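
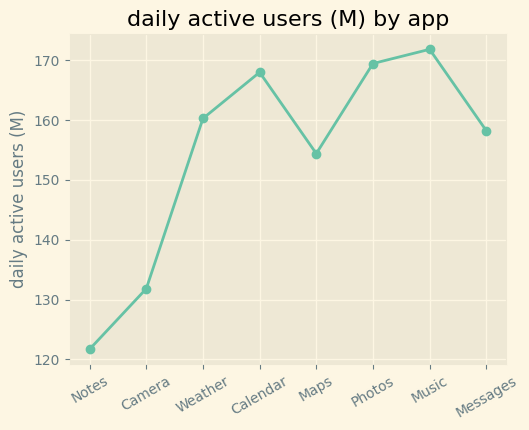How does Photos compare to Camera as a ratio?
≈ 1.31×

Photos ≈ 170, Camera ≈ 130; 170/130 ≈ 1.31.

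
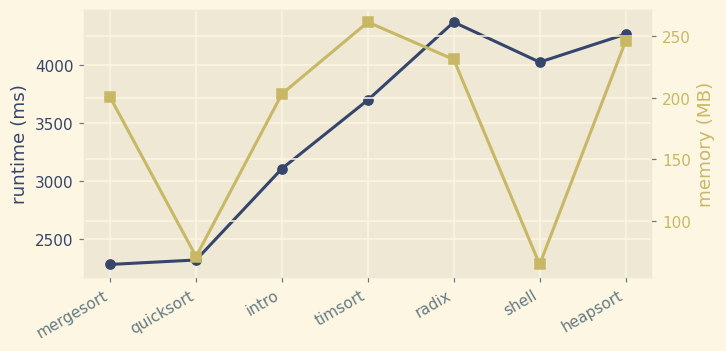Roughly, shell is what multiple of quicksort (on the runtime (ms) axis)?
shell ≈ 4000, quicksort ≈ 2400; 4000/2400 ≈ 1.67.

≈ 1.67×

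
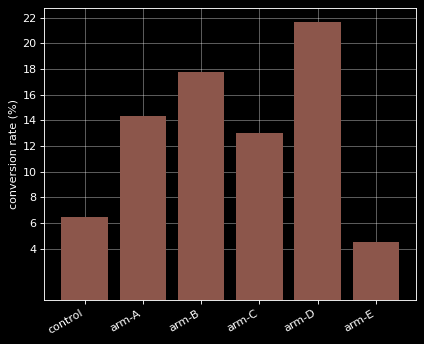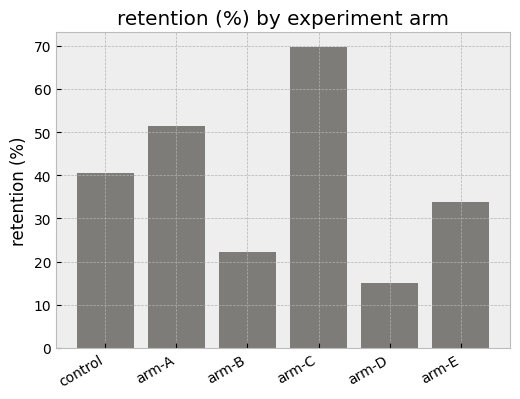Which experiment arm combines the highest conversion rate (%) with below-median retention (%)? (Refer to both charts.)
arm-D

Chart 2 median retention (%) ≈ 40; below-median experiment arms: arm-B, arm-D, arm-E. Among those, arm-D has the highest conversion rate (%) (≈ 22).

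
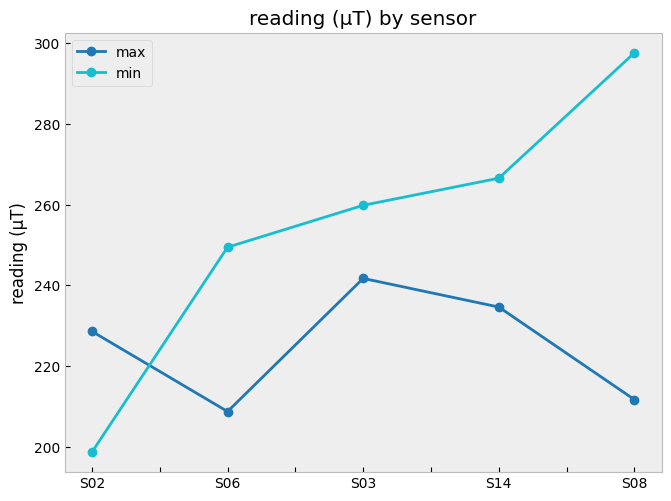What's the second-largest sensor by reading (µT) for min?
S14

Top 3 for min: S08 ≈ 300, S14 ≈ 270, S03 ≈ 260.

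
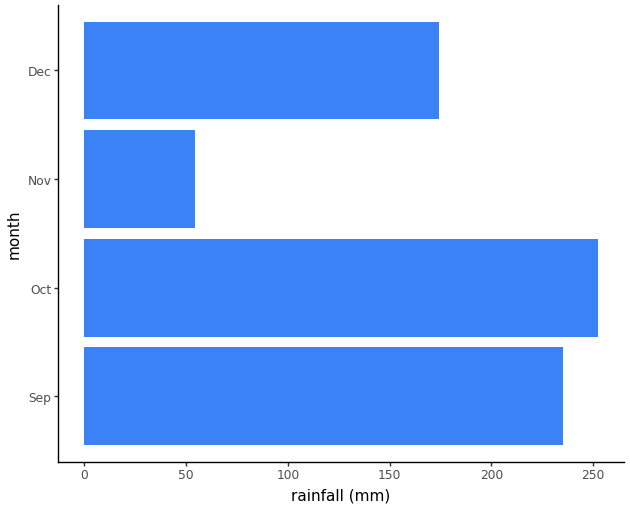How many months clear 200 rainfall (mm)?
2

Above 200: Sep, Oct.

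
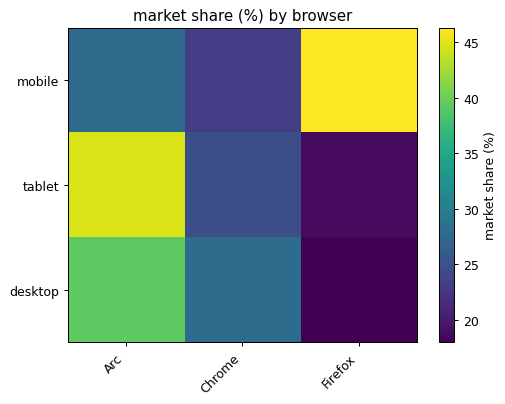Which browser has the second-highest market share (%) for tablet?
Chrome

Top 3 for tablet: Arc ≈ 45, Chrome ≈ 25, Firefox ≈ 20.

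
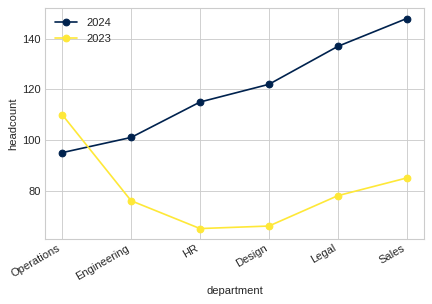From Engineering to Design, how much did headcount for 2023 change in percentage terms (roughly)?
Engineering ≈ 80, Design ≈ 70; (70 − 80) / 80 ≈ -12.5%.

≈ -12.5%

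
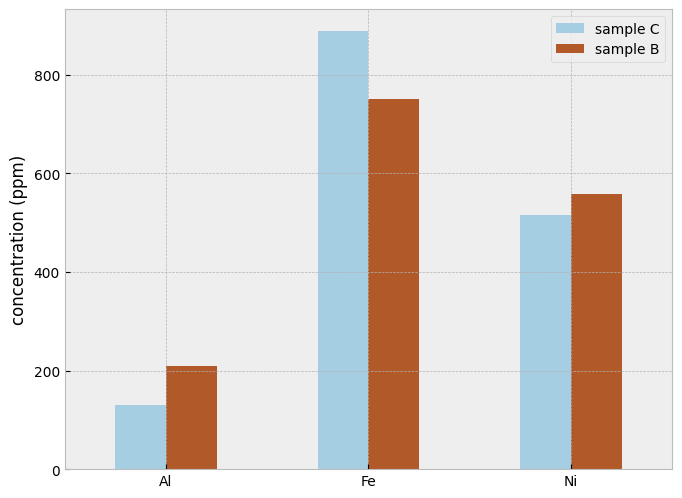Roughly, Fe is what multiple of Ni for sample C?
Fe ≈ 900, Ni ≈ 500; 900/500 ≈ 1.8.

≈ 1.8×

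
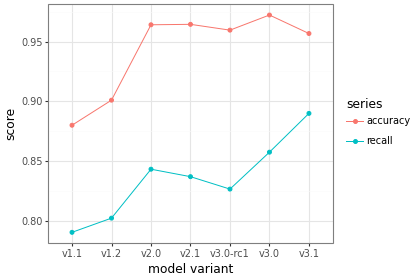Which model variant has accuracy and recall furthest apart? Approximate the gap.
v3.0-rc1: accuracy ≈ 0.96, recall ≈ 0.82 → gap ≈ 0.14. Next-largest (v2.1) is only ≈ 0.12.

v3.0-rc1, ≈ 0.14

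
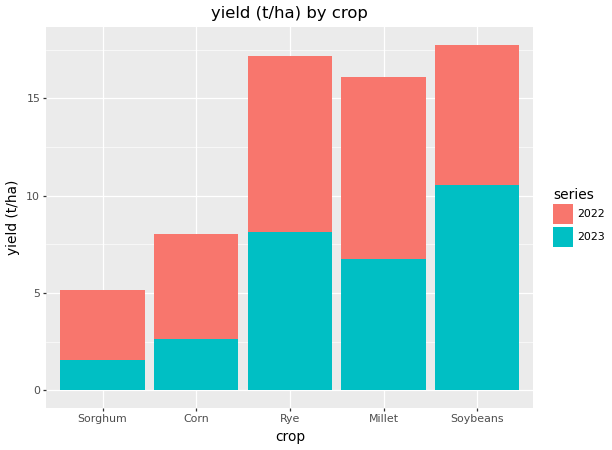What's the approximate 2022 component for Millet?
≈ 10

2022 top ≈ 16, bottom ≈ 6; segment ≈ 10.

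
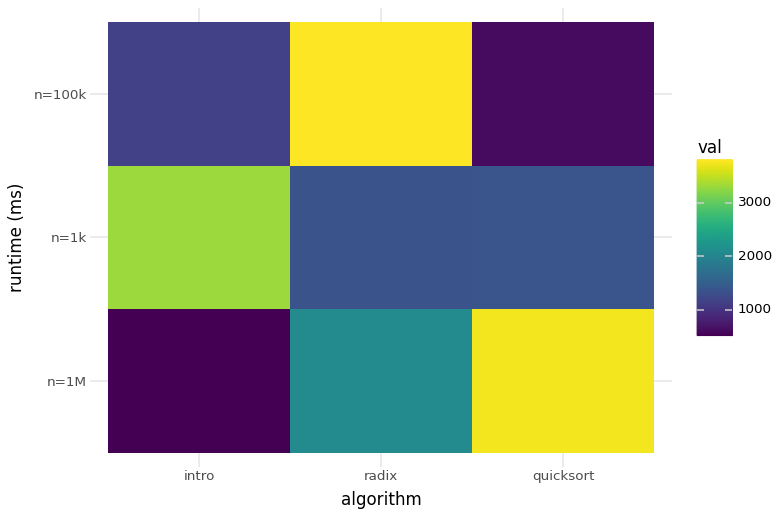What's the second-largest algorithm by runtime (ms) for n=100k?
Top 3 for n=100k: radix ≈ 4000, intro ≈ 1000, quicksort ≈ 500.

intro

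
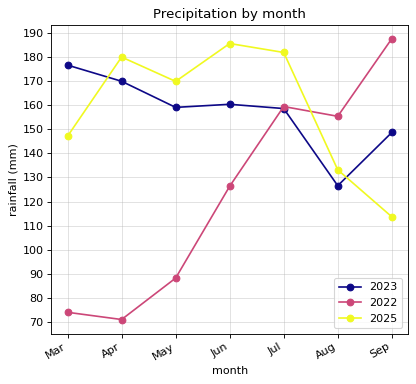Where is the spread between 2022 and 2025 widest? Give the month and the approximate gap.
Apr: 2022 ≈ 70, 2025 ≈ 180 → gap ≈ 110. Next-largest (May) is only ≈ 80.

Apr, ≈ 110 mm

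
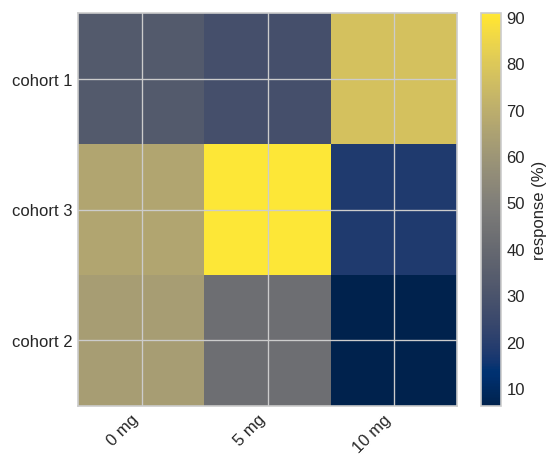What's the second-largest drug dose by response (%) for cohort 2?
Top 3 for cohort 2: 0 mg ≈ 60, 5 mg ≈ 40, 10 mg ≈ 10.

5 mg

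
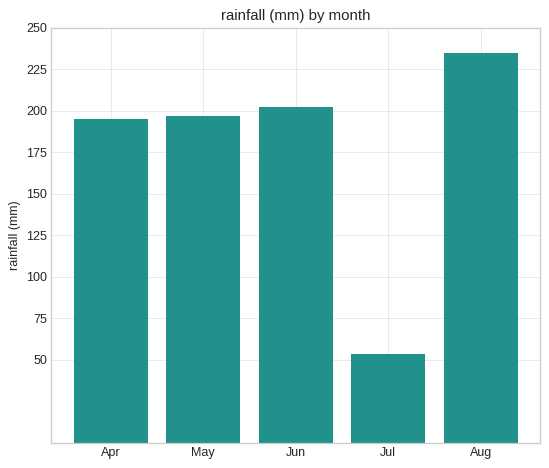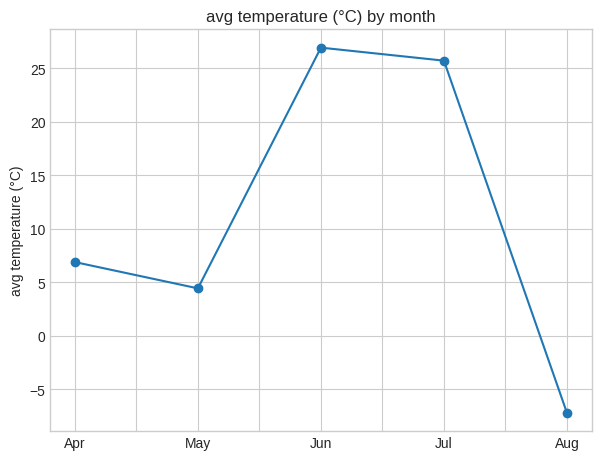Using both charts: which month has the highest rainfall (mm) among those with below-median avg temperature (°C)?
Aug

Chart 2 median avg temperature (°C) ≈ 5; below-median months: May, Aug. Among those, Aug has the highest rainfall (mm) (≈ 225).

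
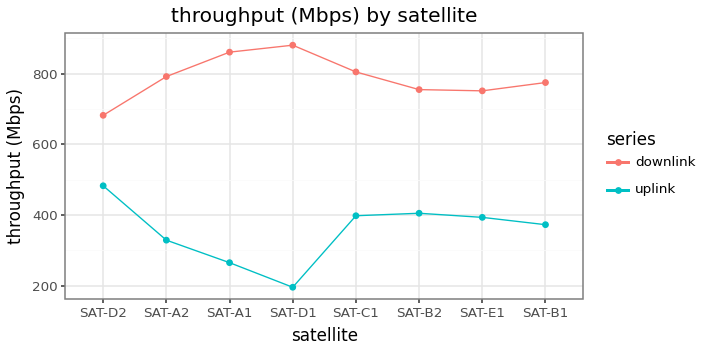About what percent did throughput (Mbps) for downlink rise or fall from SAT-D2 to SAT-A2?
≈ +14.3%

SAT-D2 ≈ 700, SAT-A2 ≈ 800; (800 − 700) / 700 ≈ +14.3%.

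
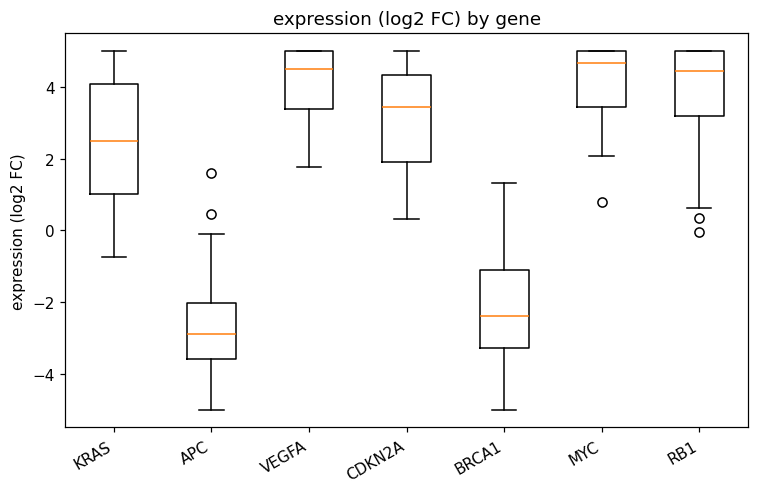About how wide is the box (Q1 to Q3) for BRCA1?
≈ 2

Q3 ≈ -1, Q1 ≈ -3; IQR ≈ 2.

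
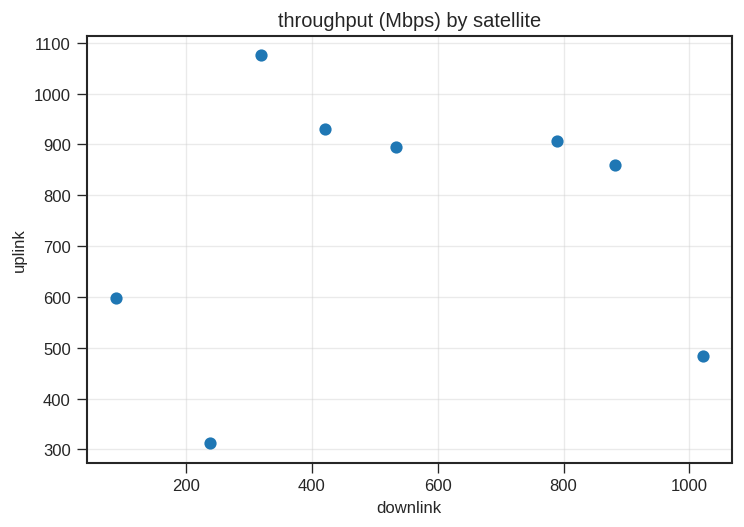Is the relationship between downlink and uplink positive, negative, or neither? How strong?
Points are roughly uncorrelated; weak (|r| ≈ 0.1).

no clear correlation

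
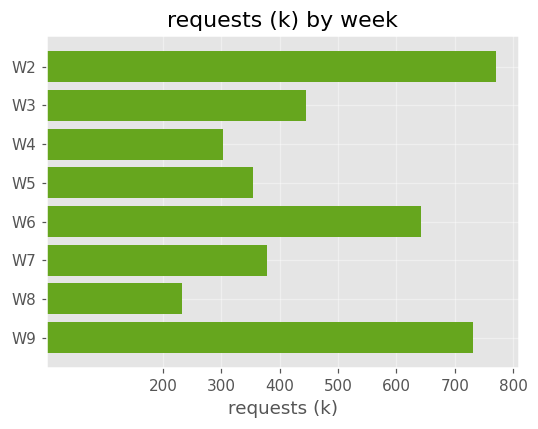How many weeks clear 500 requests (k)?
3

Above 500: W2, W6, W9.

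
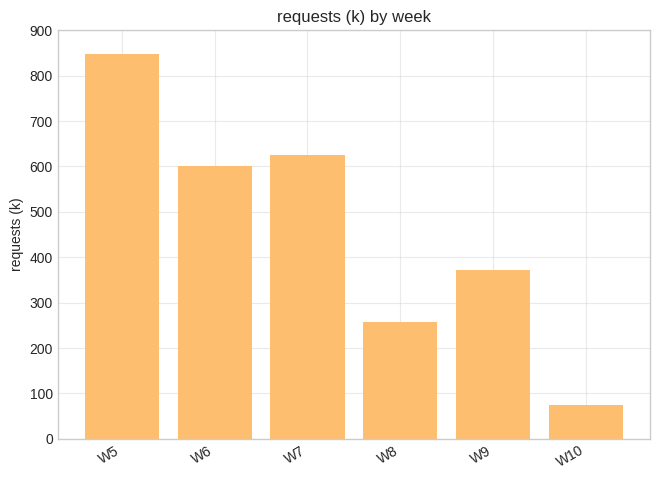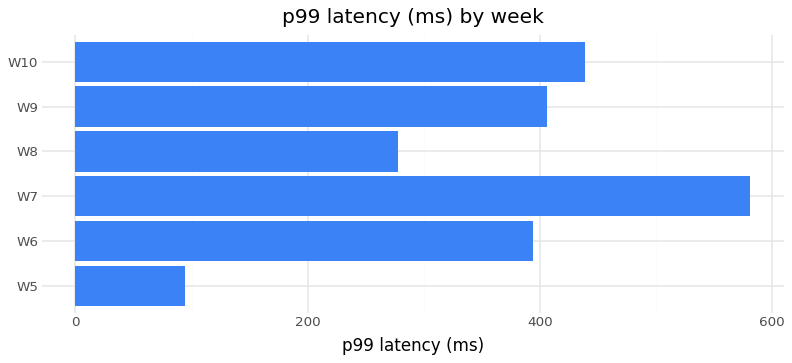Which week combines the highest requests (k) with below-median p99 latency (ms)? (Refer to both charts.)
Chart 2 median p99 latency (ms) ≈ 400; below-median weeks: W5, W6, W8. Among those, W5 has the highest requests (k) (≈ 800).

W5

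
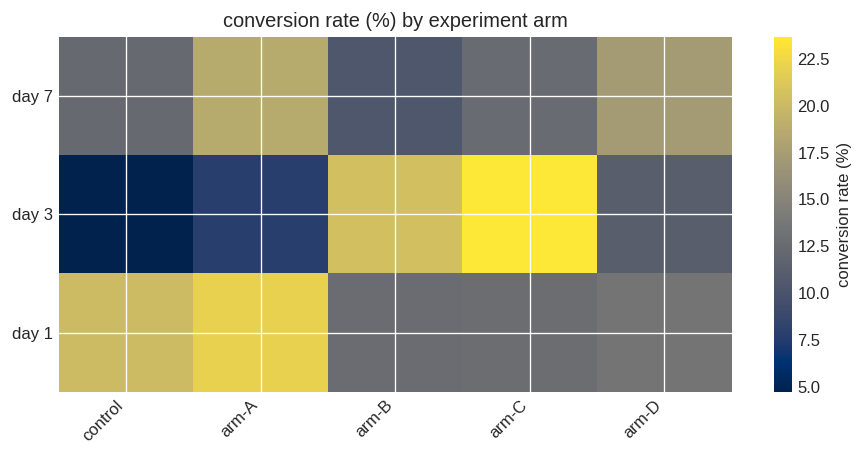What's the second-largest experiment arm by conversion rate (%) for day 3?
Top 3 for day 3: arm-C ≈ 24, arm-B ≈ 20, arm-D ≈ 12.

arm-B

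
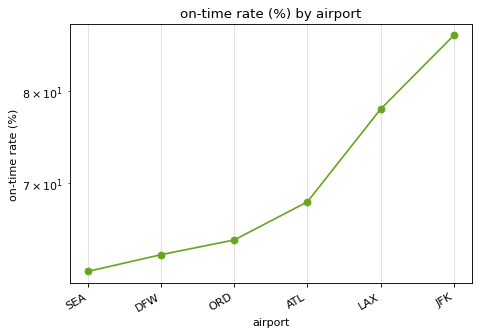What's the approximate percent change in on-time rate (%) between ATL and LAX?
≈ +14.3%

ATL ≈ 70, LAX ≈ 80; (80 − 70) / 70 ≈ +14.3%.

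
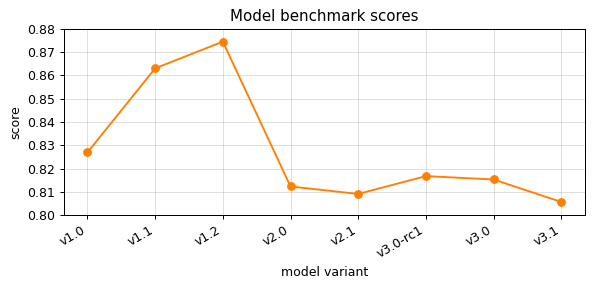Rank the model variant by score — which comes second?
Top 3: v1.2 ≈ 0.87, v1.1 ≈ 0.86, v1.0 ≈ 0.83.

v1.1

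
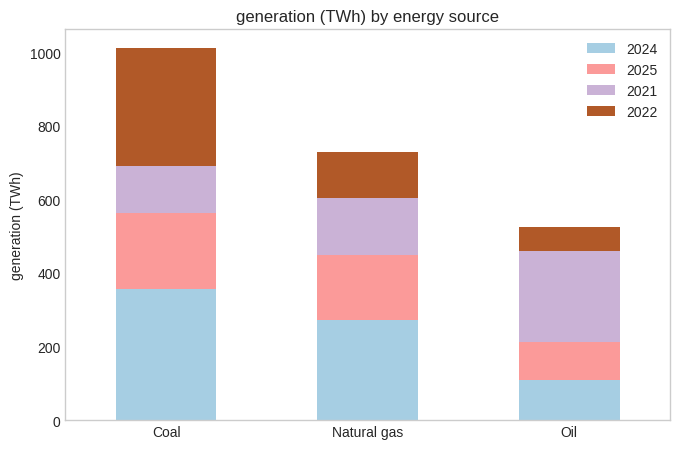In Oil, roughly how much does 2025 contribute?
2025 top ≈ 200, bottom ≈ 100; segment ≈ 100.

≈ 100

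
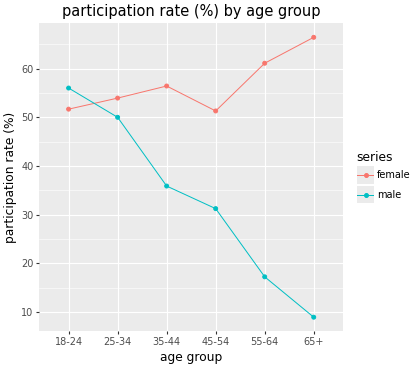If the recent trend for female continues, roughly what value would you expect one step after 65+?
≈ 72.5

Last three: 50, 60, 65 → slope ≈ 7.5/step → next ≈ 72.5.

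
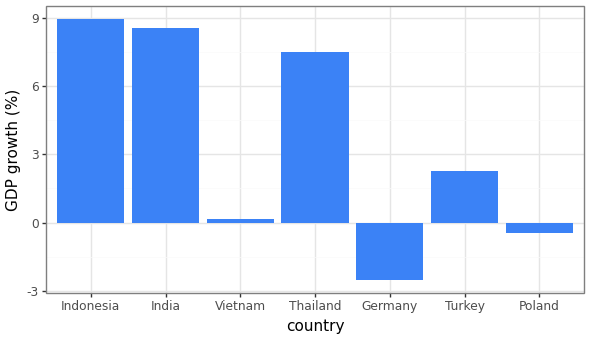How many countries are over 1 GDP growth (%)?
Above 1: Indonesia, India, Thailand, Turkey.

4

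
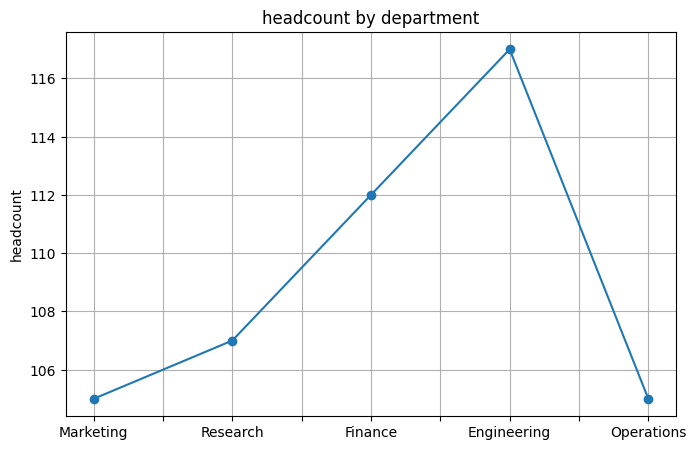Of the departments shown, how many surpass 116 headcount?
Above 116: Engineering.

1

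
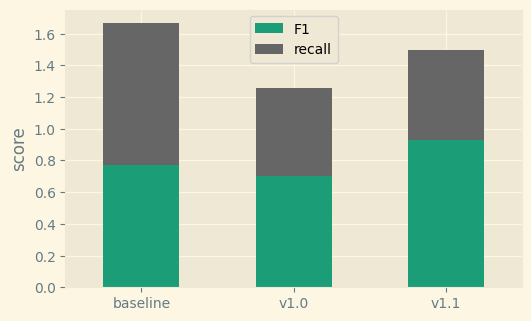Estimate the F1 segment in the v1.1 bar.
≈ 1.0

F1 top ≈ 1.0, bottom ≈ 0.0; segment ≈ 1.0.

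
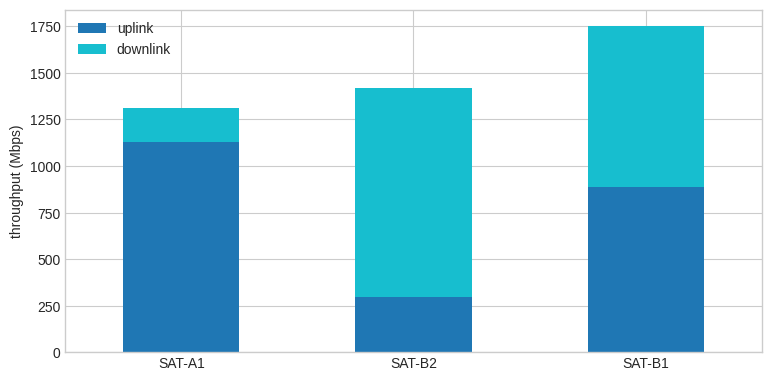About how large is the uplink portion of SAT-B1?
≈ 800

uplink top ≈ 800, bottom ≈ 0; segment ≈ 800.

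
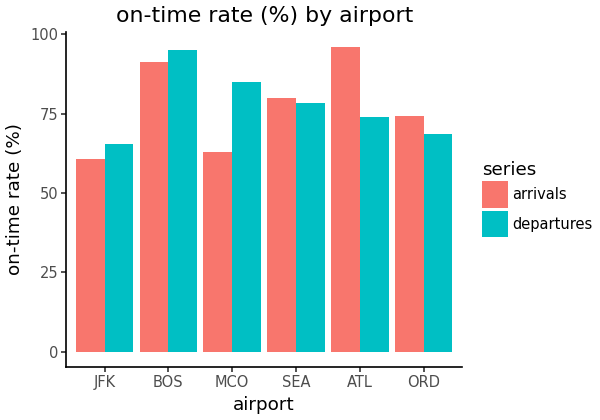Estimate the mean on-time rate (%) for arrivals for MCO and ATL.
(60 + 100) / 2 ≈ 80.

≈ 80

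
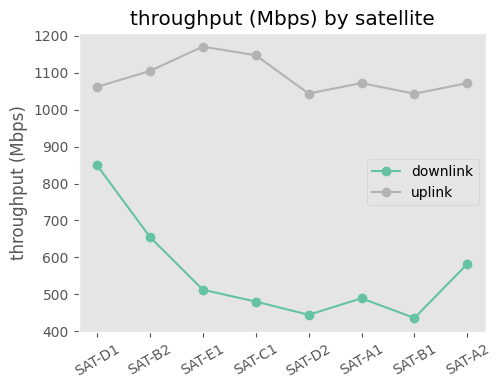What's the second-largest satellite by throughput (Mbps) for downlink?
SAT-B2

Top 3 for downlink: SAT-D1 ≈ 800, SAT-B2 ≈ 700, SAT-A2 ≈ 600.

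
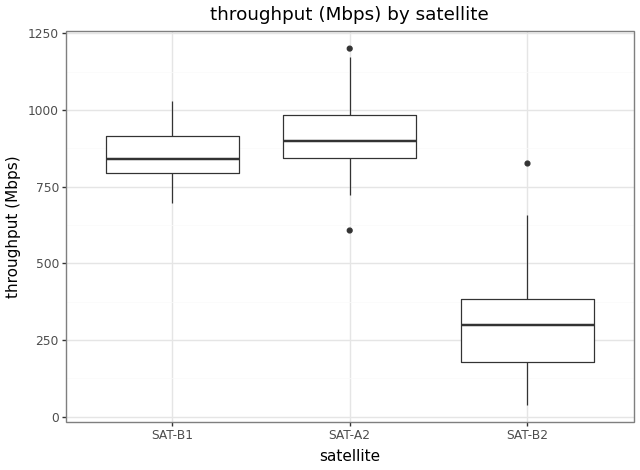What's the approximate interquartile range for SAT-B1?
Q3 ≈ 900, Q1 ≈ 800; IQR ≈ 100.

≈ 100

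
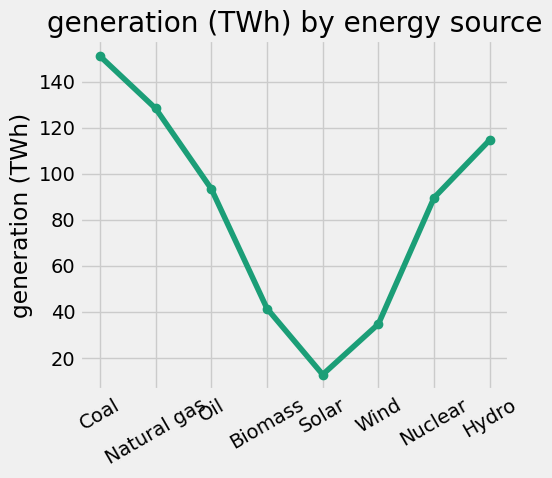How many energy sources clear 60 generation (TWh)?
Above 60: Coal, Natural gas, Oil, Nuclear, Hydro.

5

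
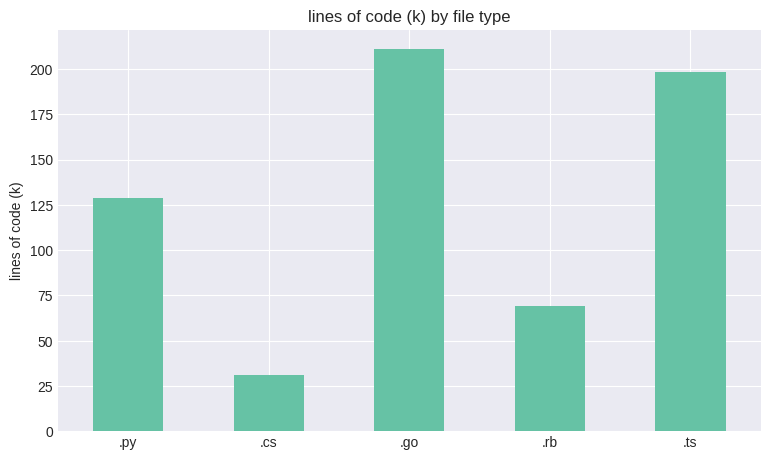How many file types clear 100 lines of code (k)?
3

Above 100: .py, .go, .ts.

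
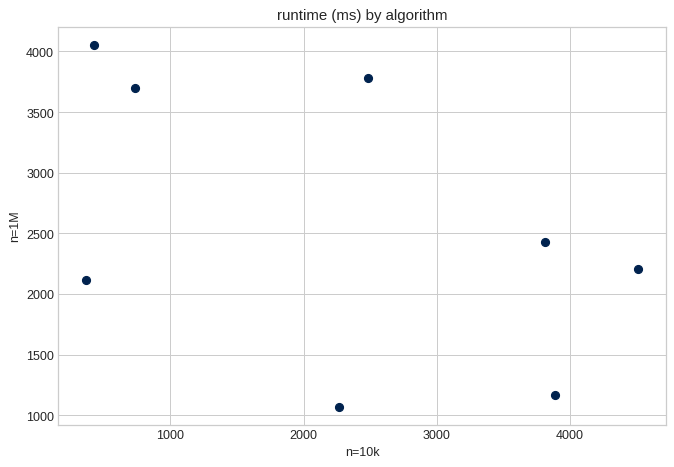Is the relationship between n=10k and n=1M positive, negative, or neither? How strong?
negative, moderate

Points are negatively correlated; moderate (|r| ≈ 0.5).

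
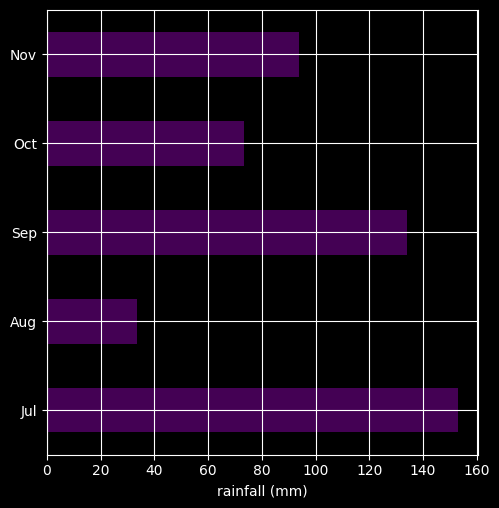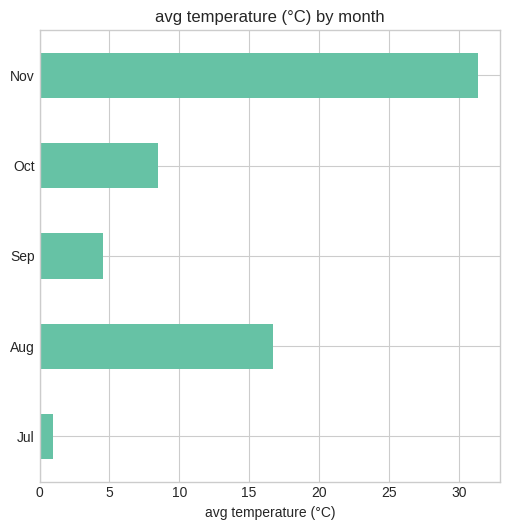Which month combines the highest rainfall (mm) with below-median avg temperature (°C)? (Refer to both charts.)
Chart 2 median avg temperature (°C) ≈ 10; below-median months: Jul, Sep. Among those, Jul has the highest rainfall (mm) (≈ 160).

Jul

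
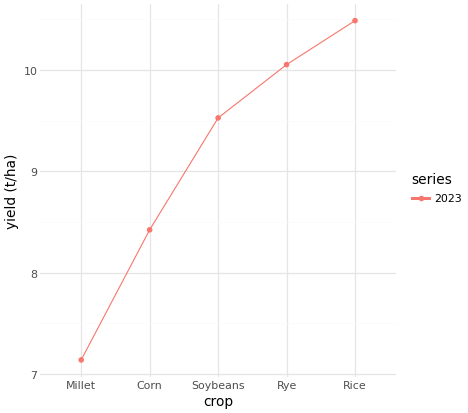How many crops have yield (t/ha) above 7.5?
Above 7.5: Corn, Soybeans, Rye, Rice.

4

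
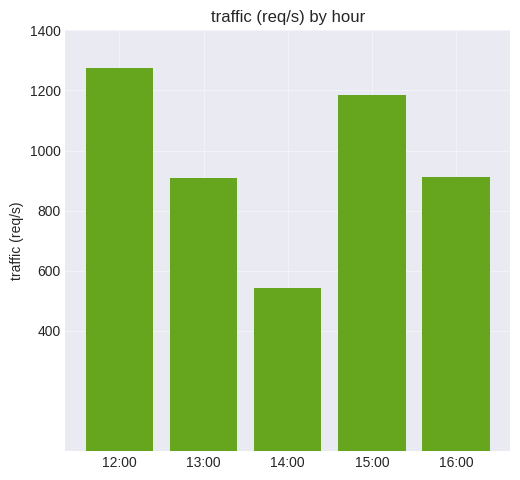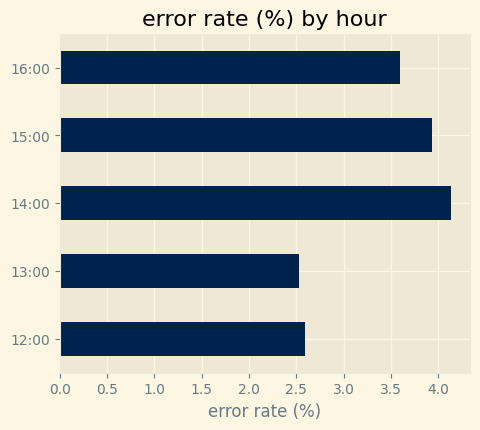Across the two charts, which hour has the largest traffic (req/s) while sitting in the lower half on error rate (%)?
Chart 2 median error rate (%) ≈ 3.5; below-median hours: 12:00, 13:00. Among those, 12:00 has the highest traffic (req/s) (≈ 1200).

12:00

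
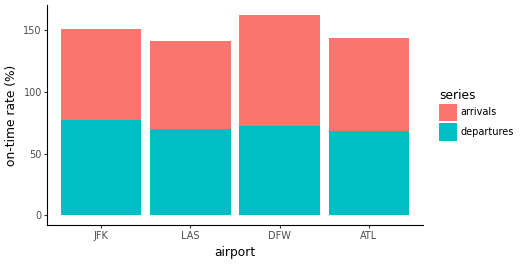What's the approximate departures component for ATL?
departures top ≈ 60, bottom ≈ 0; segment ≈ 60.

≈ 60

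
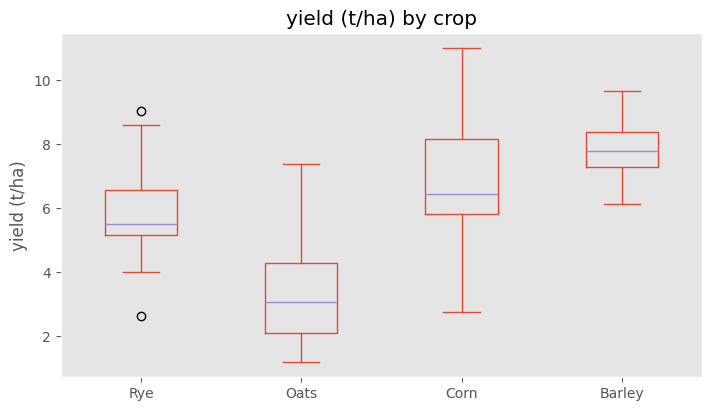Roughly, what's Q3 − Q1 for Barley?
≈ 1.0

Q3 ≈ 8.5, Q1 ≈ 7.5; IQR ≈ 1.0.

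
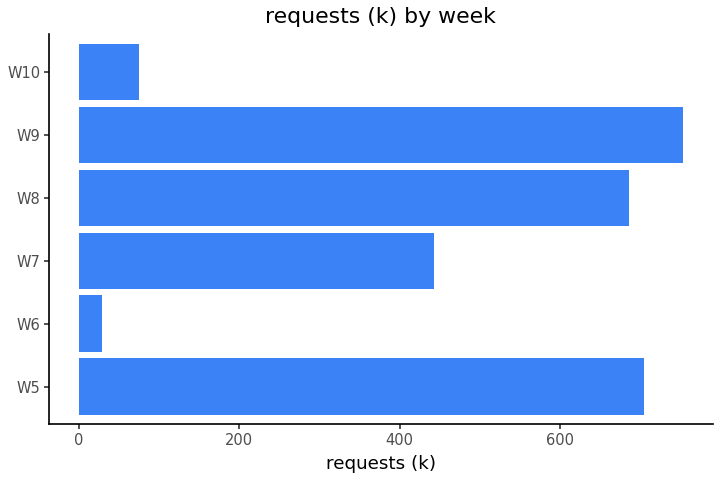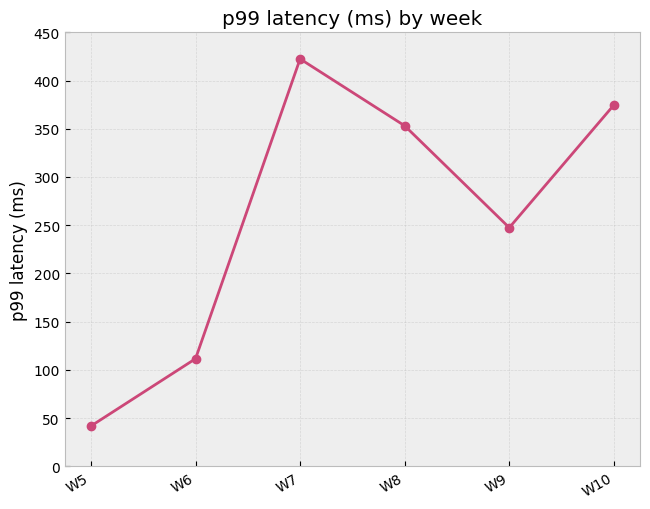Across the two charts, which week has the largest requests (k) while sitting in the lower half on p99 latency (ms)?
Chart 2 median p99 latency (ms) ≈ 300; below-median weeks: W5, W6, W9. Among those, W9 has the highest requests (k) (≈ 800).

W9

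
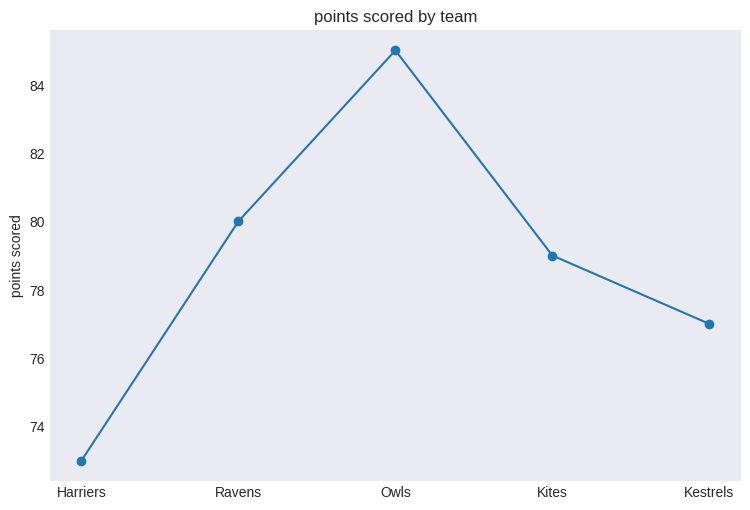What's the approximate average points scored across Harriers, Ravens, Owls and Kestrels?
≈ 79

(73 + 80 + 85 + 77) / 4 ≈ 79.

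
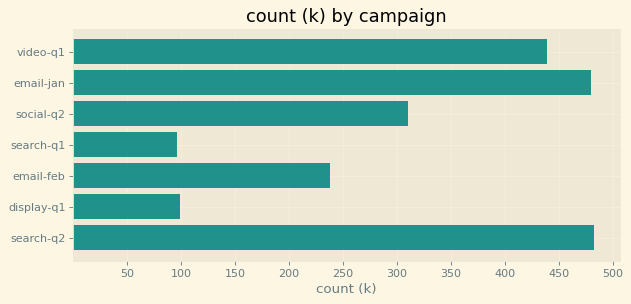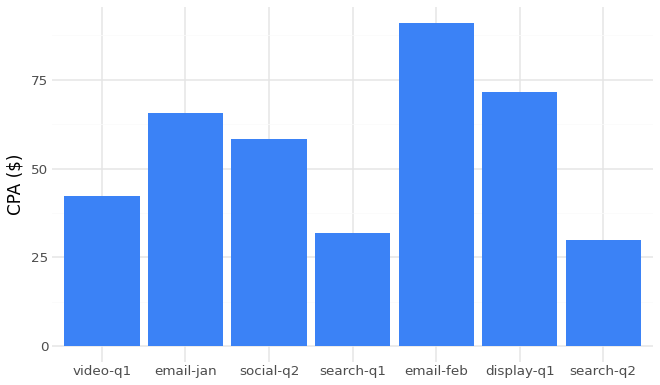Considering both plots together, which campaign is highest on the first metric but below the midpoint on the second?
search-q2

Chart 2 median CPA ($) ≈ 60; below-median campaigns: video-q1, search-q1, search-q2. Among those, search-q2 has the highest count (k) (≈ 500).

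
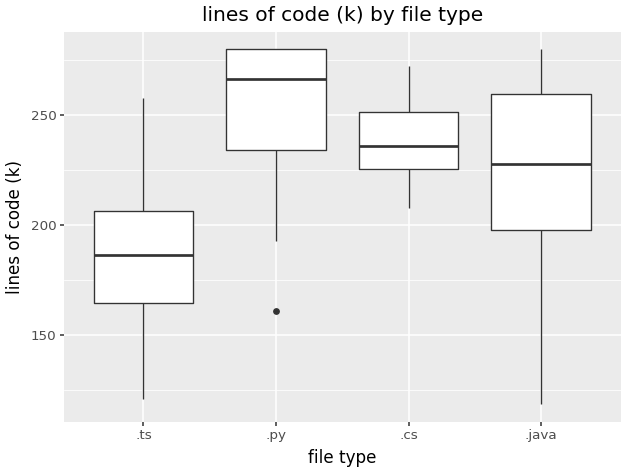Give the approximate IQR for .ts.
Q3 ≈ 210, Q1 ≈ 160; IQR ≈ 50.

≈ 50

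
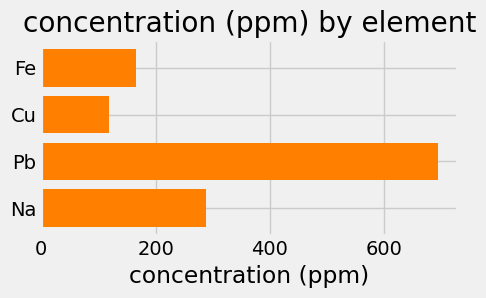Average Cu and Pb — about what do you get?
≈ 400

(100 + 700) / 2 ≈ 400.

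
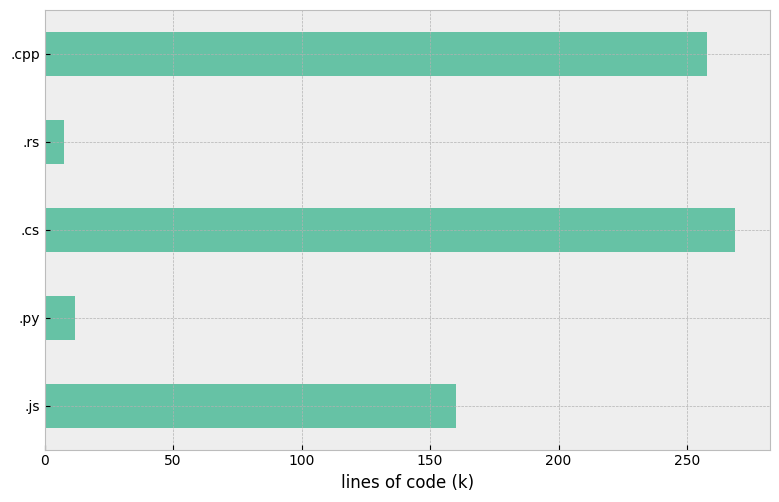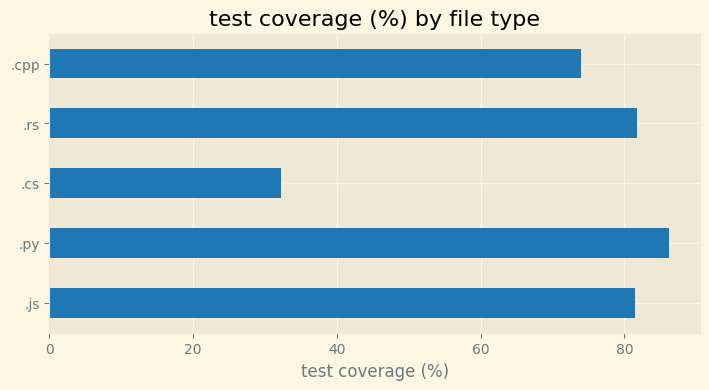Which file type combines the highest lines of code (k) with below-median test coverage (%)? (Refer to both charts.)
.cs

Chart 2 median test coverage (%) ≈ 80; below-median file types: .cs, .cpp. Among those, .cs has the highest lines of code (k) (≈ 275).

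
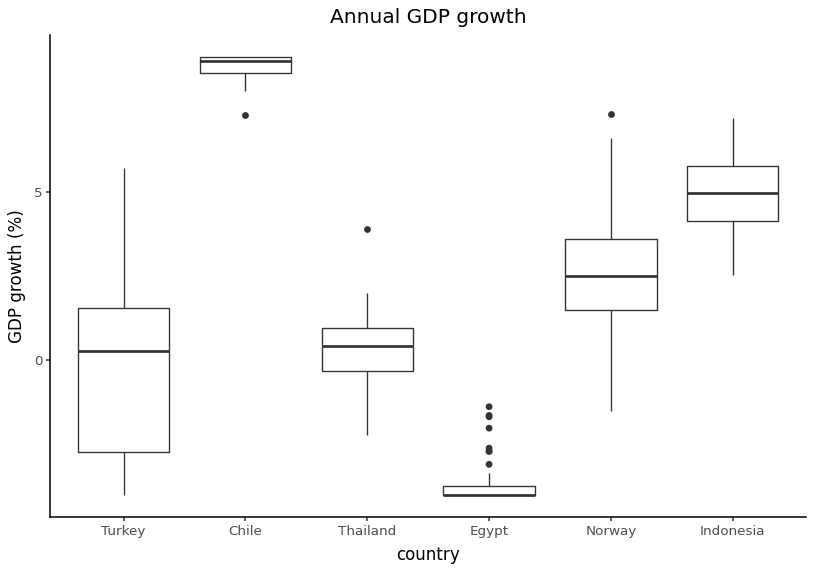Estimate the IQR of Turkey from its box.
≈ 4

Q3 ≈ 2, Q1 ≈ -2; IQR ≈ 4.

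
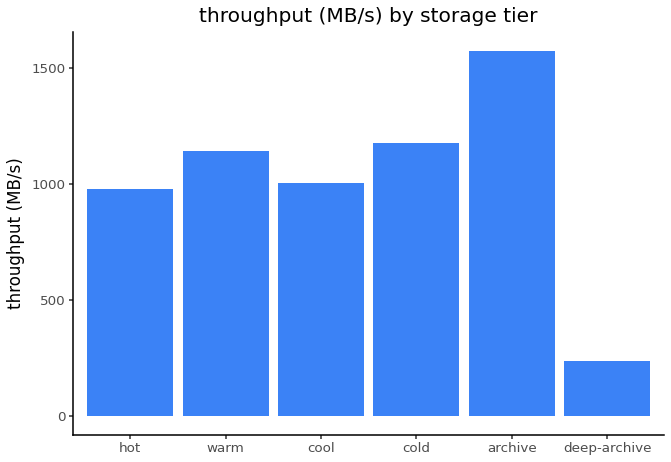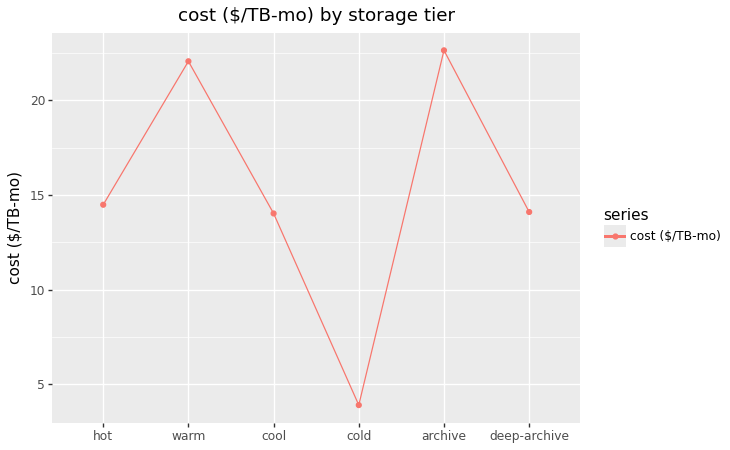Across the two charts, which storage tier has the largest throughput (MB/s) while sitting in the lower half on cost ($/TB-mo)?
cold

Chart 2 median cost ($/TB-mo) ≈ 15; below-median storage tiers: cool, cold, deep-archive. Among those, cold has the highest throughput (MB/s) (≈ 1200).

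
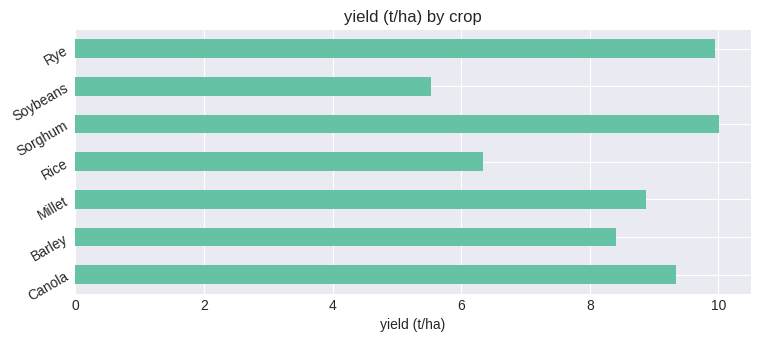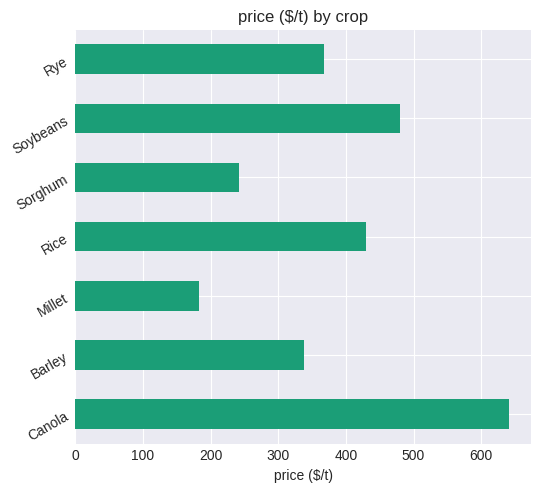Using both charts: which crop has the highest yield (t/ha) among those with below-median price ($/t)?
Chart 2 median price ($/t) ≈ 400; below-median crops: Barley, Millet, Sorghum. Among those, Sorghum has the highest yield (t/ha) (≈ 10).

Sorghum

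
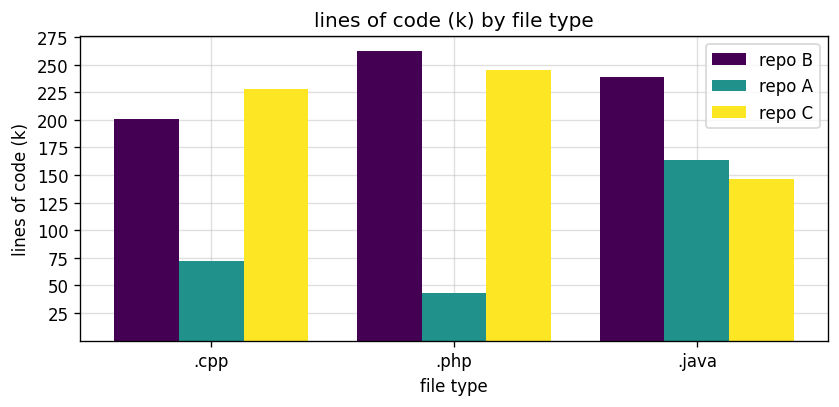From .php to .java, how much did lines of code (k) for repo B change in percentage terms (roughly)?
≈ -9.1%

.php ≈ 275, .java ≈ 250; (250 − 275) / 275 ≈ -9.1%.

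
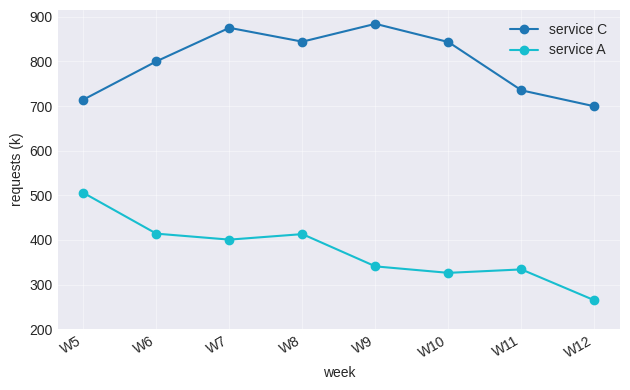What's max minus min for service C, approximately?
≈ 200

Max W9 ≈ 900, min W12 ≈ 700; range ≈ 200.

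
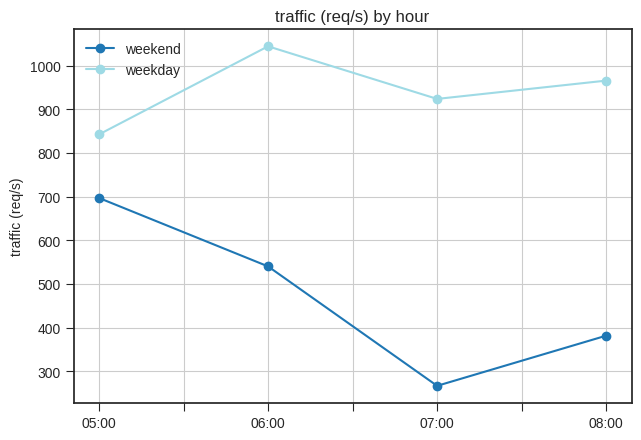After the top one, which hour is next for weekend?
Top 3 for weekend: 05:00 ≈ 700, 06:00 ≈ 500, 08:00 ≈ 400.

06:00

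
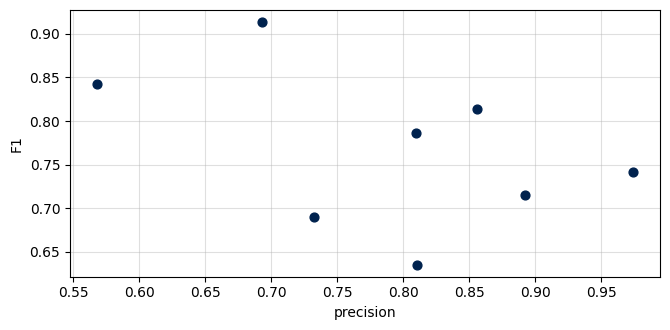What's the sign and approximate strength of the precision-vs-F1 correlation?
Points are negatively correlated; moderate (|r| ≈ 0.5).

negative, moderate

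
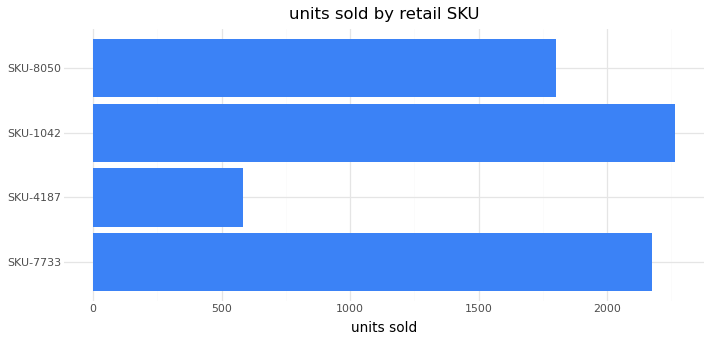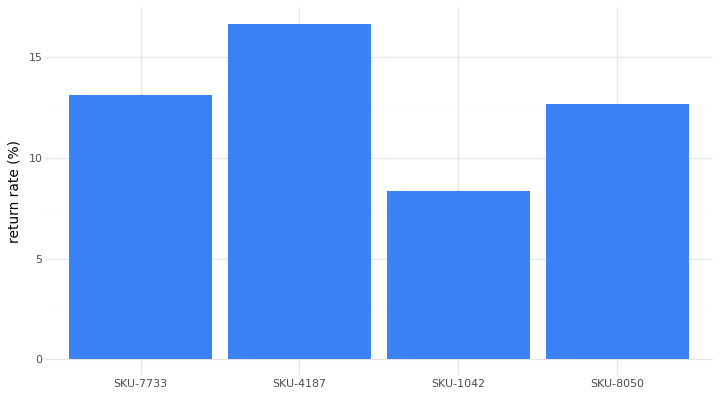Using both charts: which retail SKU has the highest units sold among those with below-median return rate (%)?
SKU-1042

Chart 2 median return rate (%) ≈ 12; below-median retail SKUs: SKU-1042, SKU-8050. Among those, SKU-1042 has the highest units sold (≈ 2500).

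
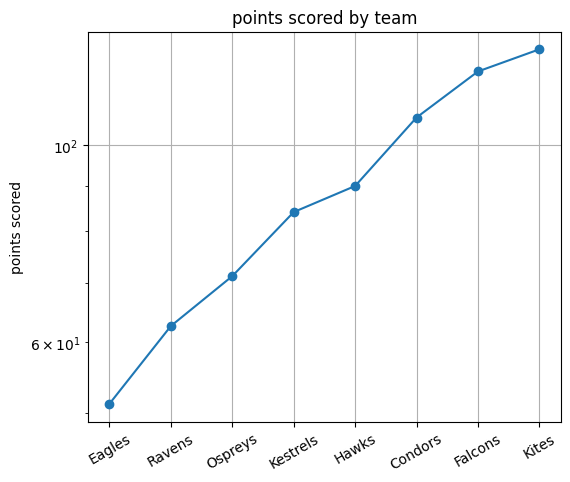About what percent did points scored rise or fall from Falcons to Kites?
≈ +8.3%

Falcons ≈ 120, Kites ≈ 130; (130 − 120) / 120 ≈ +8.3%.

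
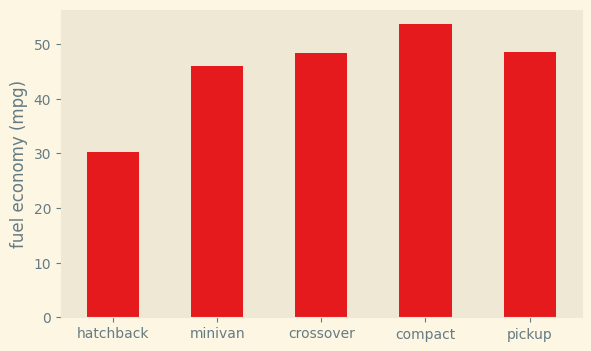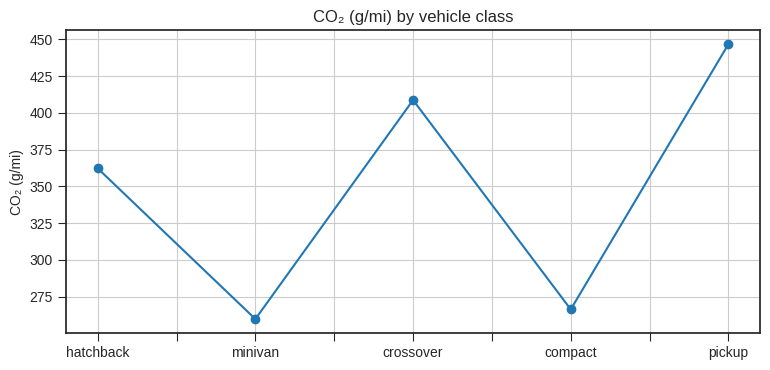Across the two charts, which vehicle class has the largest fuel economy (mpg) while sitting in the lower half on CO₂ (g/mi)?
Chart 2 median CO₂ (g/mi) ≈ 350; below-median vehicle classes: minivan, compact. Among those, compact has the highest fuel economy (mpg) (≈ 55).

compact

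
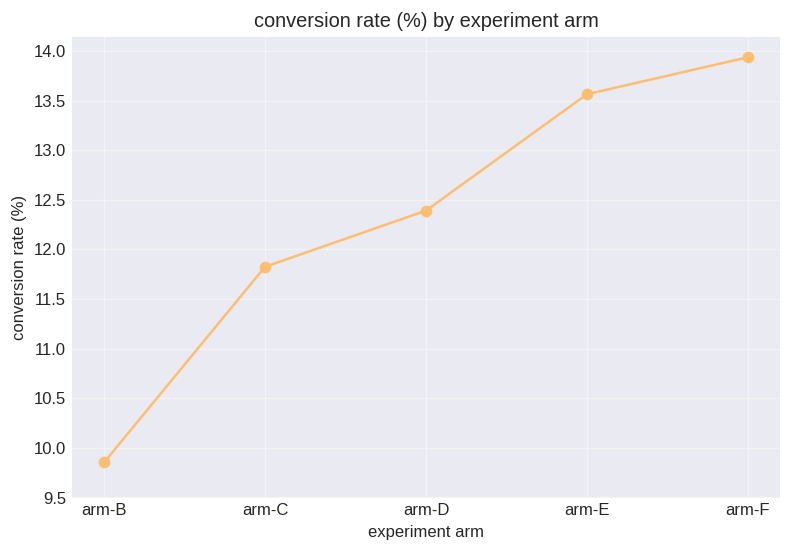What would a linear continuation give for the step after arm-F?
Last three: 12.5, 13.5, 14.0 → slope ≈ 0.75/step → next ≈ 14.75.

≈ 14.75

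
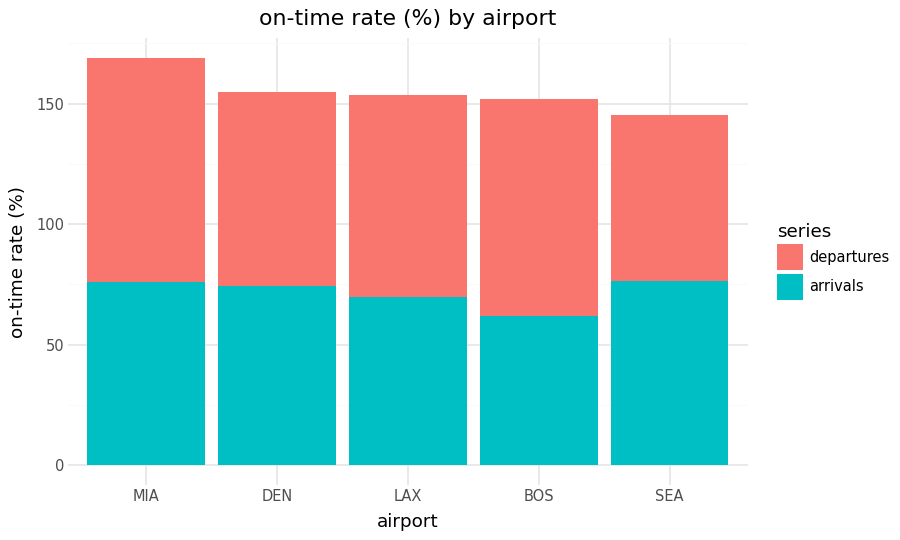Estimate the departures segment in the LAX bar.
departures top ≈ 160, bottom ≈ 60; segment ≈ 100.

≈ 100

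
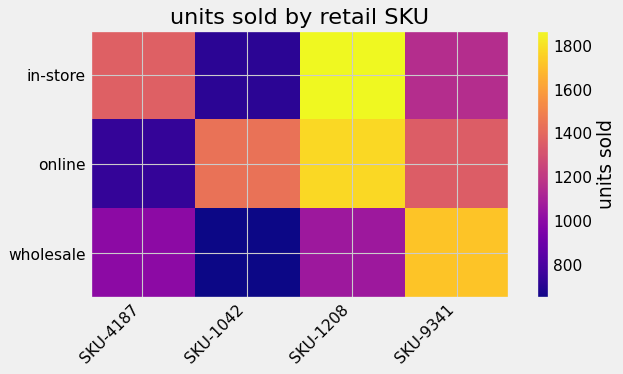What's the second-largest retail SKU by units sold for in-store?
Top 3 for in-store: SKU-1208 ≈ 1800, SKU-4187 ≈ 1400, SKU-9341 ≈ 1200.

SKU-4187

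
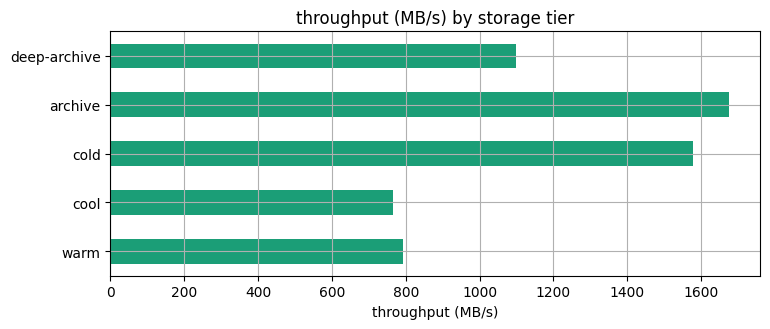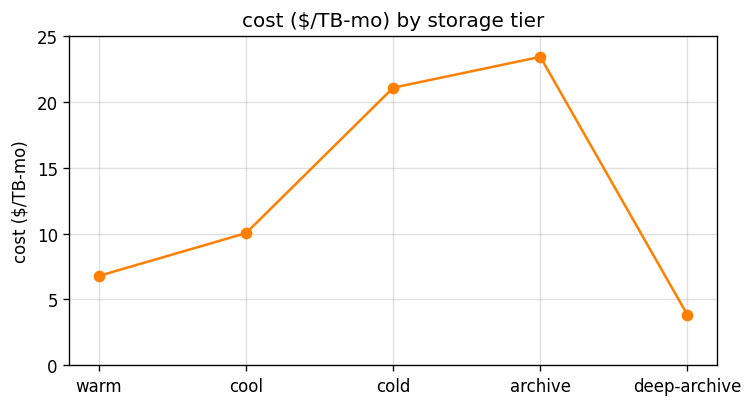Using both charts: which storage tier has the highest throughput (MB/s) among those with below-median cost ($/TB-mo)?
deep-archive

Chart 2 median cost ($/TB-mo) ≈ 10; below-median storage tiers: warm, deep-archive. Among those, deep-archive has the highest throughput (MB/s) (≈ 1000).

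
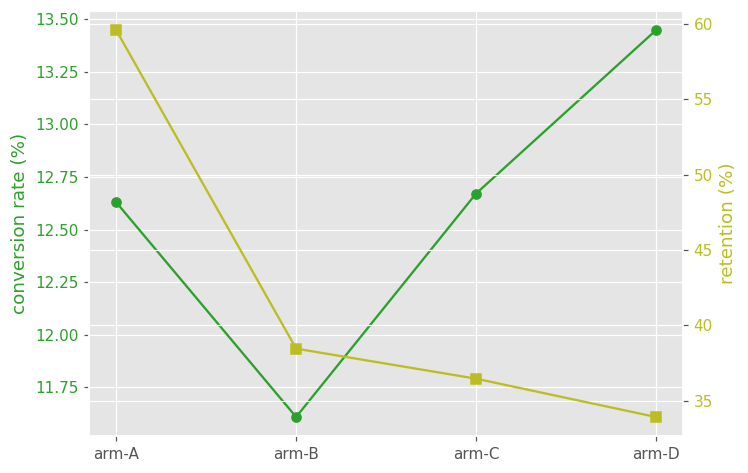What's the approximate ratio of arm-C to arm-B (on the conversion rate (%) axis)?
arm-C ≈ 12.6, arm-B ≈ 11.6; 12.6/11.6 ≈ 1.09.

≈ 1.09×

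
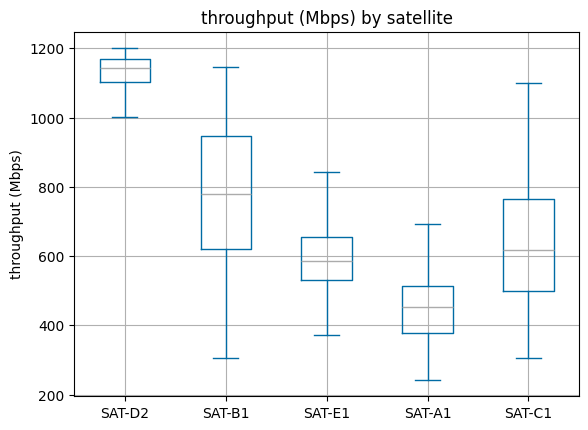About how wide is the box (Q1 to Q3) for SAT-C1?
≈ 300

Q3 ≈ 800, Q1 ≈ 500; IQR ≈ 300.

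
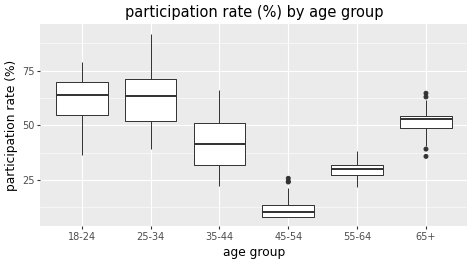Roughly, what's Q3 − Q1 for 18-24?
≈ 15

Q3 ≈ 70, Q1 ≈ 55; IQR ≈ 15.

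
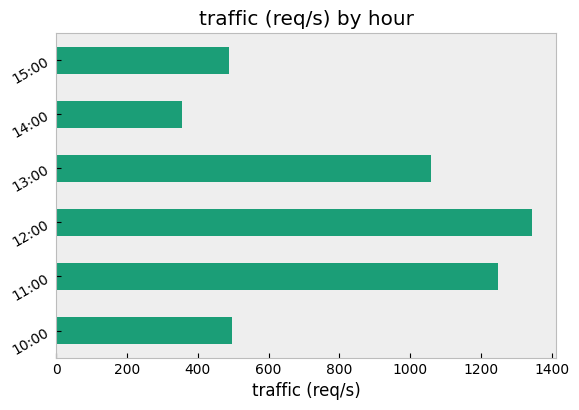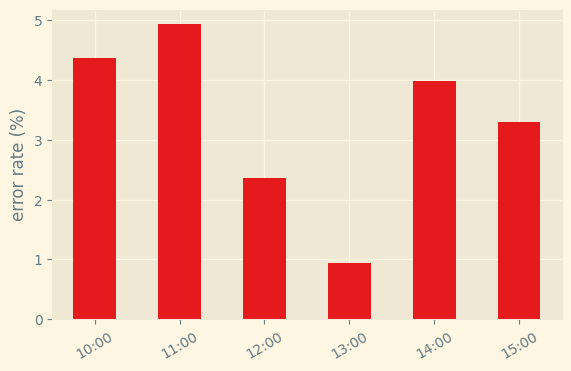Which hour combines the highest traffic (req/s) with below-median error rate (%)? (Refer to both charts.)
Chart 2 median error rate (%) ≈ 3.5; below-median hours: 12:00, 13:00, 15:00. Among those, 12:00 has the highest traffic (req/s) (≈ 1400).

12:00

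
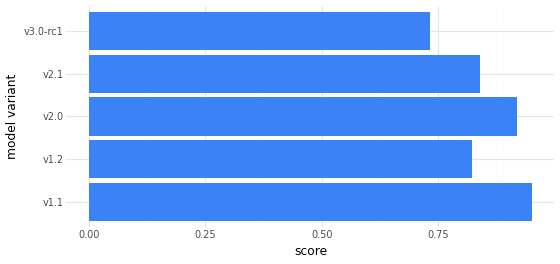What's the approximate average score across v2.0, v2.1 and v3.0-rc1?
(0.9 + 0.8 + 0.7) / 3 ≈ 0.8.

≈ 0.8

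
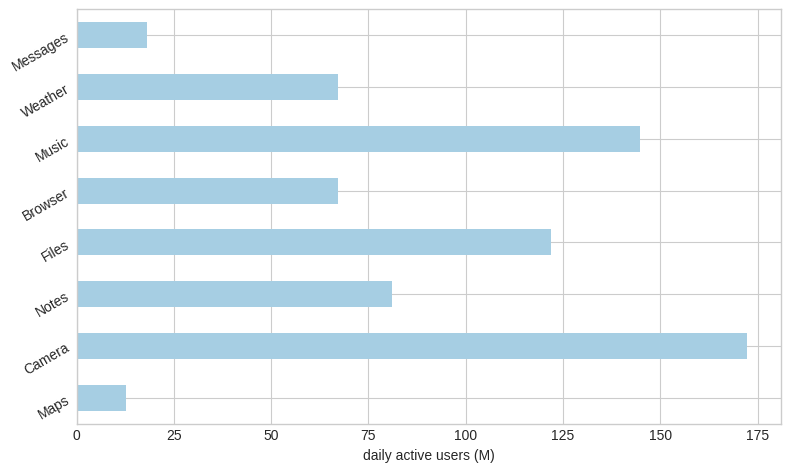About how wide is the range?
Max Camera ≈ 180, min Maps ≈ 20; range ≈ 160.

≈ 160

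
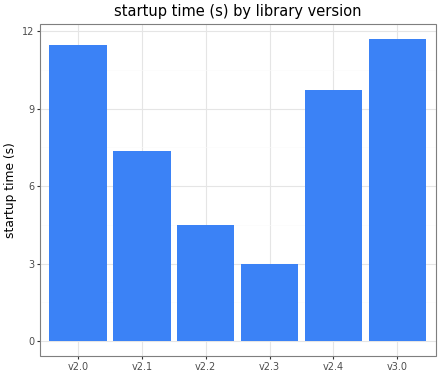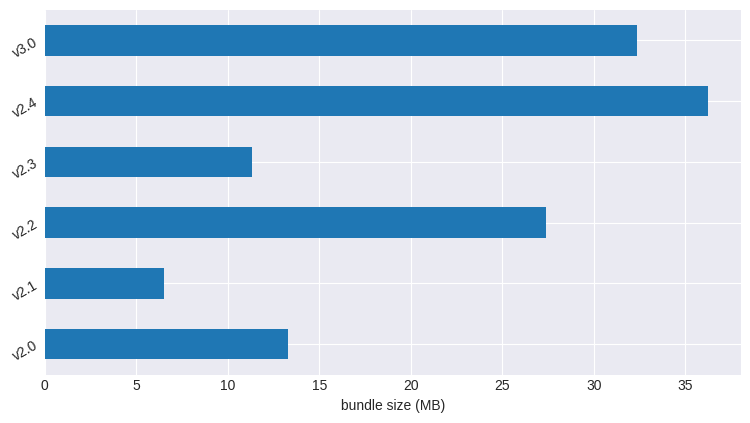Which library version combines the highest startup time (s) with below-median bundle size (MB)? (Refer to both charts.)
v2.0

Chart 2 median bundle size (MB) ≈ 20; below-median library versions: v2.0, v2.1, v2.3. Among those, v2.0 has the highest startup time (s) (≈ 12).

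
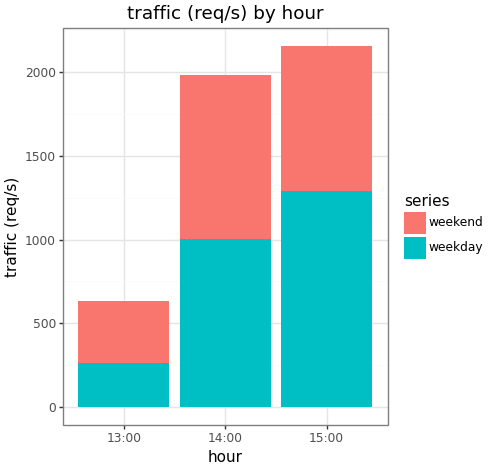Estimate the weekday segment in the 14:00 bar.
≈ 1000

weekday top ≈ 1000, bottom ≈ 0; segment ≈ 1000.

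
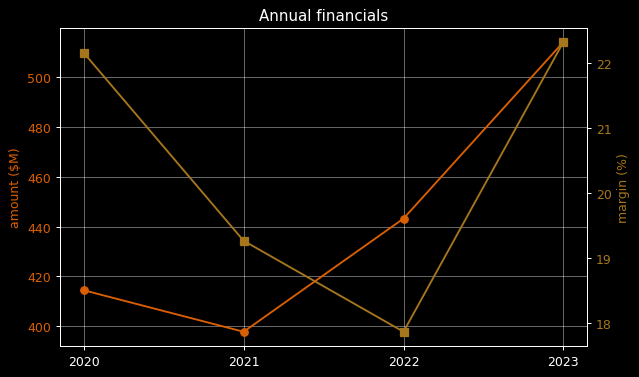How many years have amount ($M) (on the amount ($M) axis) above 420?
2

Above 420: 2022, 2023.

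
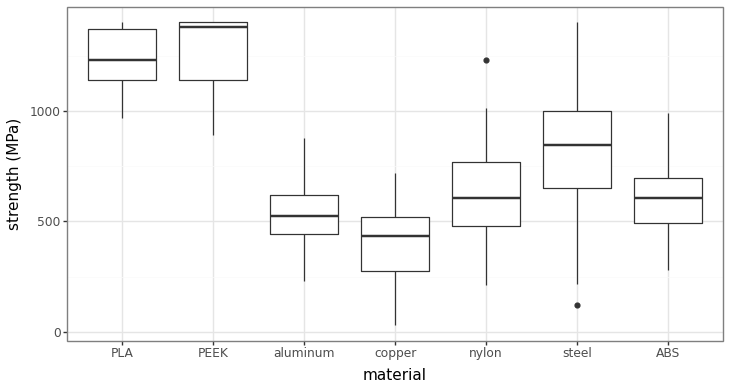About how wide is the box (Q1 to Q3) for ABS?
Q3 ≈ 700, Q1 ≈ 500; IQR ≈ 200.

≈ 200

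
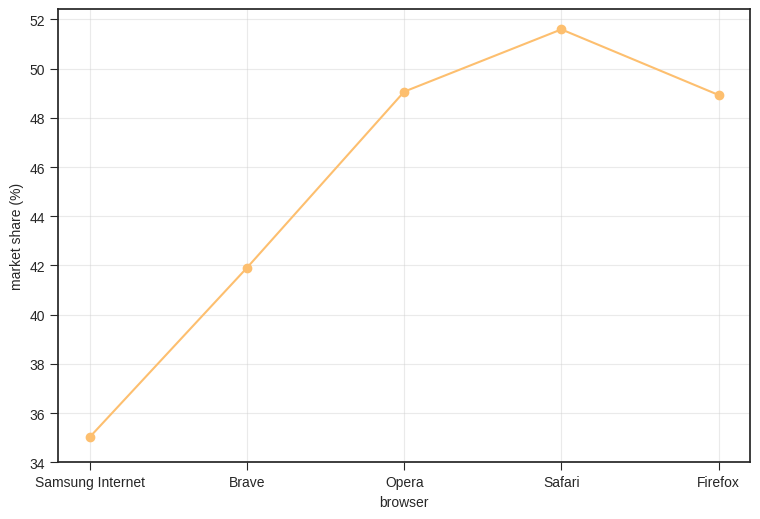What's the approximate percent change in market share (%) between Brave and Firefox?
≈ +14.3%

Brave ≈ 42, Firefox ≈ 48; (48 − 42) / 42 ≈ +14.3%.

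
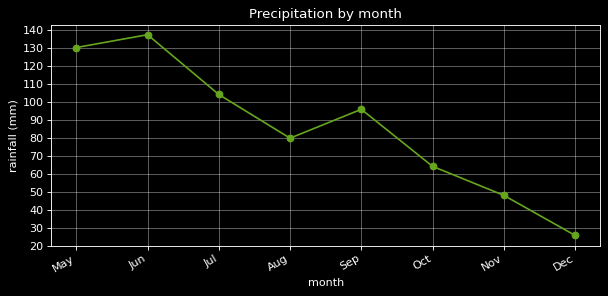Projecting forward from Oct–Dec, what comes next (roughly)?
Last three: 60, 50, 30 → slope ≈ -15/step → next ≈ 15.

≈ 15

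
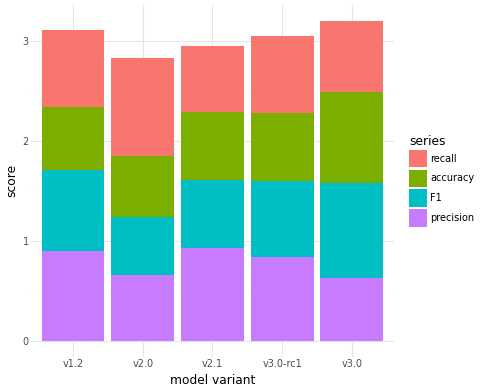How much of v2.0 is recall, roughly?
≈ 1.0

recall top ≈ 3.0, bottom ≈ 2.0; segment ≈ 1.0.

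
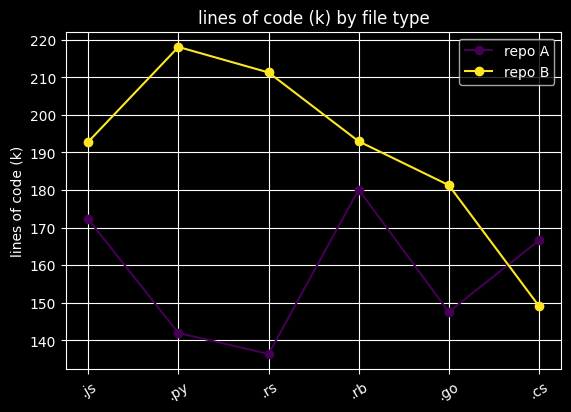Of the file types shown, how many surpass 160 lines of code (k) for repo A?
3

Above 160: .js, .rb, .cs.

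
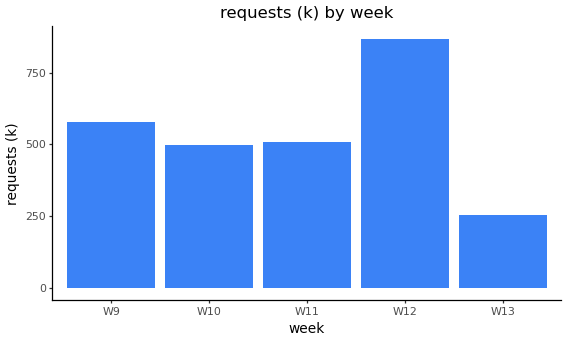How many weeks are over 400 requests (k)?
4

Above 400: W9, W10, W11, W12.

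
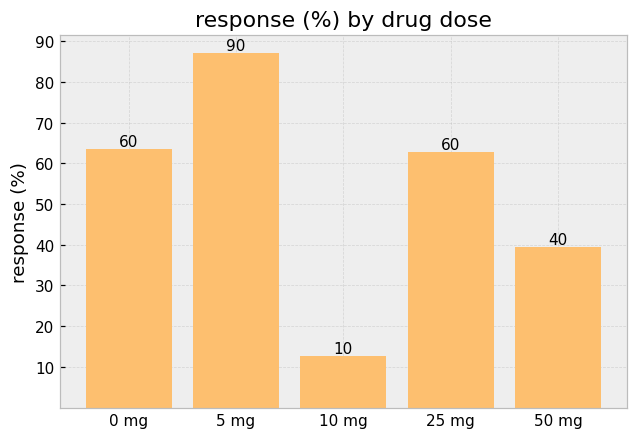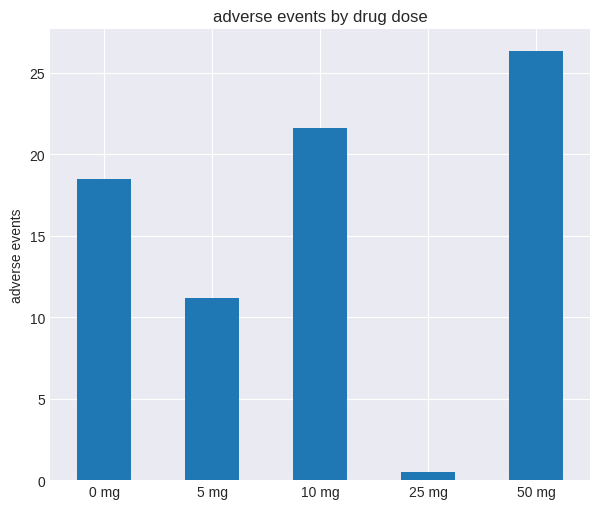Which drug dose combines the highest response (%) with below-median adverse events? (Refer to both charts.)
Chart 2 median adverse events ≈ 20; below-median drug doses: 5 mg, 25 mg. Among those, 5 mg has the highest response (%) (≈ 90).

5 mg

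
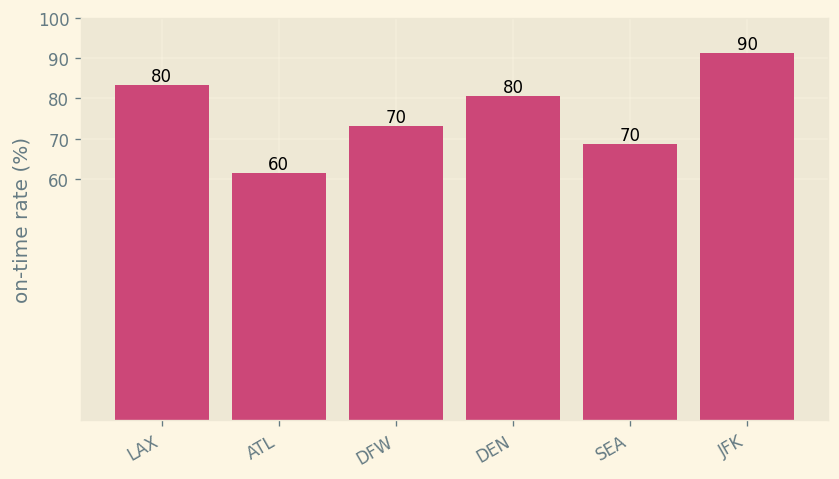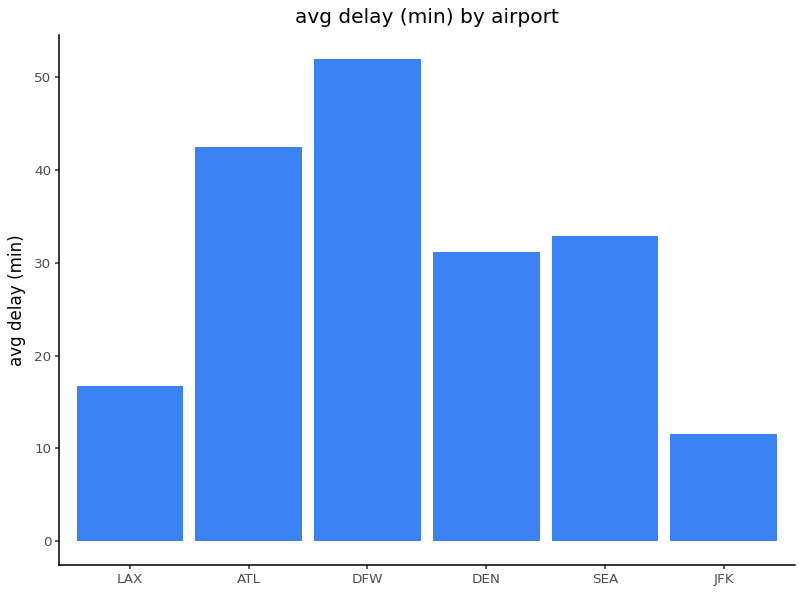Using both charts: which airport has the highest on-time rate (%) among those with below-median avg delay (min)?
Chart 2 median avg delay (min) ≈ 30; below-median airports: LAX, DEN, JFK. Among those, JFK has the highest on-time rate (%) (≈ 90).

JFK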